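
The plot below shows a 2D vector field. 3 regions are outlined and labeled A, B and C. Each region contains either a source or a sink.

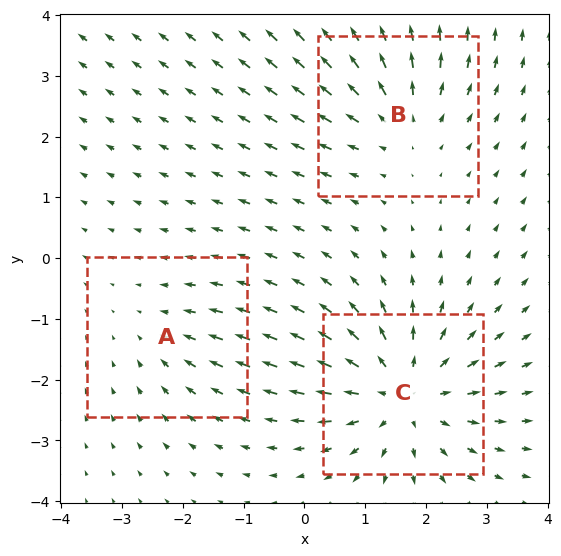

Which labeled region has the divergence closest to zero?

A

Divergence at each region's feature centre — A: about -2, B: about +3, C: about +4. Region A is closest to zero.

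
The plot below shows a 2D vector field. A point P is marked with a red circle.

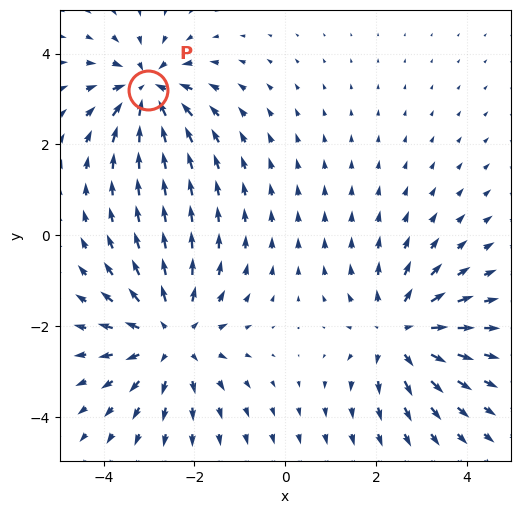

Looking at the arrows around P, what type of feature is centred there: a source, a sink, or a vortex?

sink

At P (-3.0, 3.2) the arrows converge inward. Divergence about -4, curl ≈0 — negative divergence with near-zero curl is a sink.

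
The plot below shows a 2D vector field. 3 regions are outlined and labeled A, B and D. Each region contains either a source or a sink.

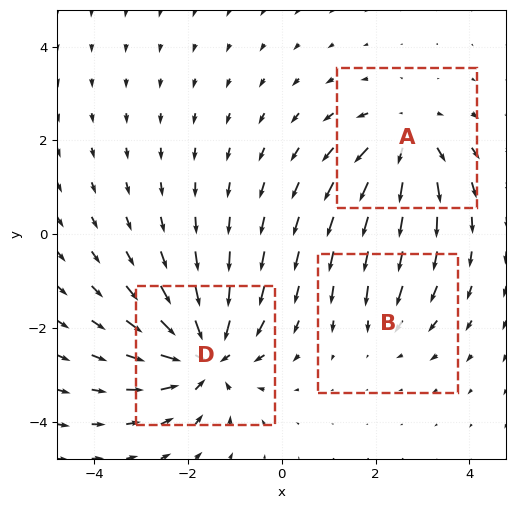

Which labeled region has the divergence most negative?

D

Divergence at each region's feature centre — A: about +4, B: about -2, D: about -5. Region D is most negative.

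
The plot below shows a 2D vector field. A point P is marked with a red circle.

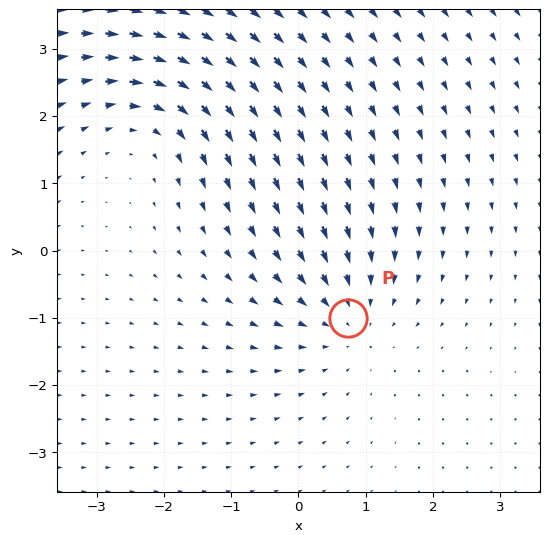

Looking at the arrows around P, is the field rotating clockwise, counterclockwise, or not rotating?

Near P at (0.7, -1.0) the arrows show no circulation. The curl there is ≈0.

not rotating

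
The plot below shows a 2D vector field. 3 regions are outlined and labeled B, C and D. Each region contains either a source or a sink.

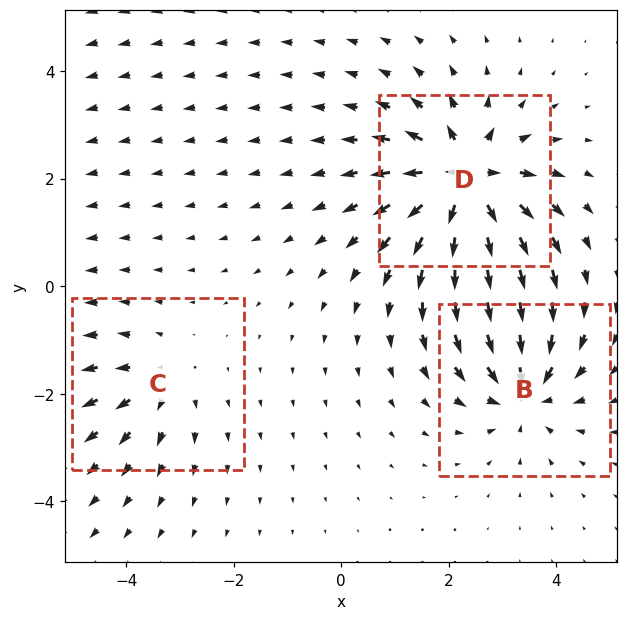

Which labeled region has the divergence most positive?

D

Divergence at each region's feature centre — B: about -4, C: about +3, D: about +6. Region D is most positive.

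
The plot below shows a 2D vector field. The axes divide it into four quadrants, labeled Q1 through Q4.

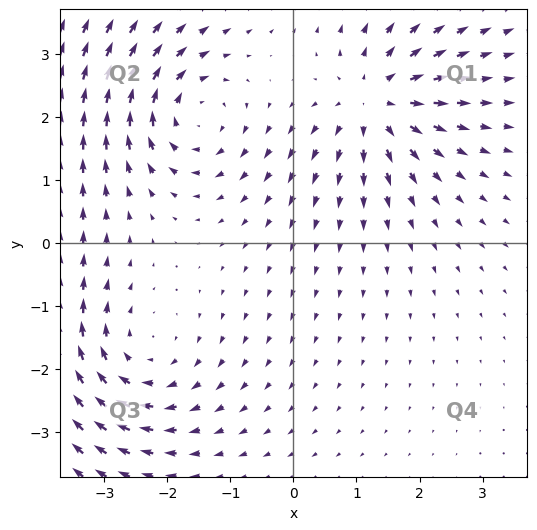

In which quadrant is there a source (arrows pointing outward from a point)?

The source sits at approximately (1.3, 2.2), which lies in quadrant Q1. The divergence there is about +5, positive as expected for a source.

Q1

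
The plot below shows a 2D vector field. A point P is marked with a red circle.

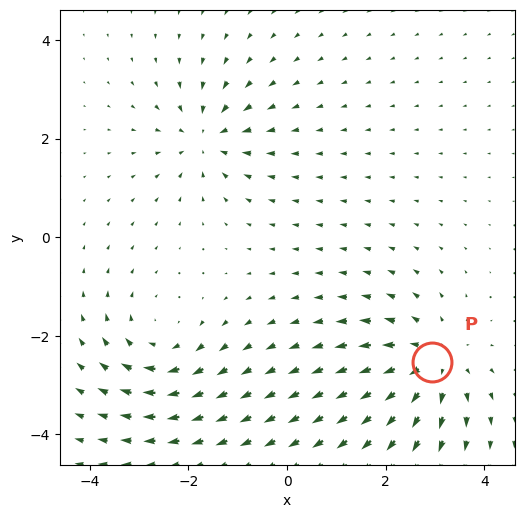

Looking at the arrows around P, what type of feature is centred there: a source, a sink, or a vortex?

At P (2.9, -2.5) the arrows spread outward. Divergence about +4, curl ≈0 — positive divergence with near-zero curl is a source.

source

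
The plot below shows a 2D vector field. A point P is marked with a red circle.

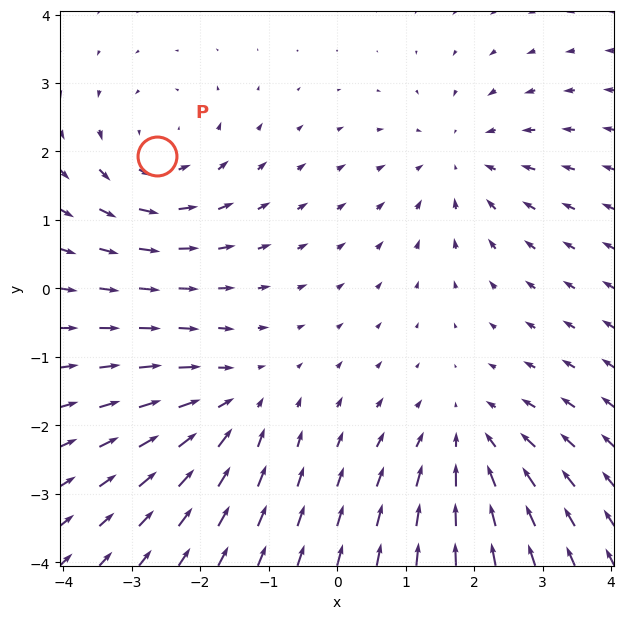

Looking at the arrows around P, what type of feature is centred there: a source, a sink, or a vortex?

At P (-2.6, 1.9) the arrows circulate counterclockwise. Divergence ≈0, curl about +4 — near-zero divergence with nonzero curl is a vortex.

vortex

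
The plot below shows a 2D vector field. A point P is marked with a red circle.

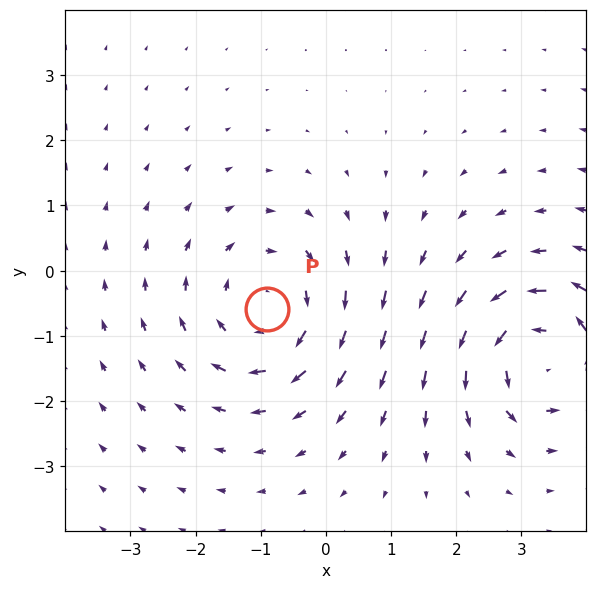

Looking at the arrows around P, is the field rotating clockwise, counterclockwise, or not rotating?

clockwise

Near P at (-0.9, -0.6) the arrows circulate clockwise. The curl (z-component) there is about -3; negative curl means clockwise rotation.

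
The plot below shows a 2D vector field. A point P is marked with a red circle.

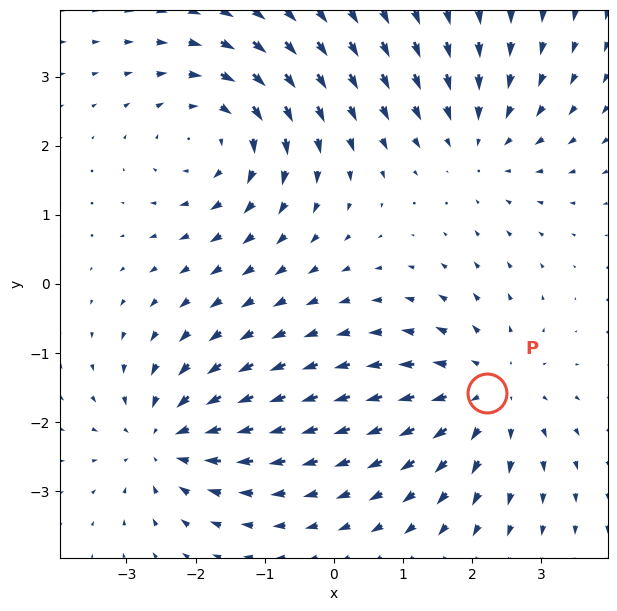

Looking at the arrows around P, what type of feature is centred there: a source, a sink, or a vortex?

source

At P (2.2, -1.6) the arrows spread outward. Divergence about +4, curl ≈0 — positive divergence with near-zero curl is a source.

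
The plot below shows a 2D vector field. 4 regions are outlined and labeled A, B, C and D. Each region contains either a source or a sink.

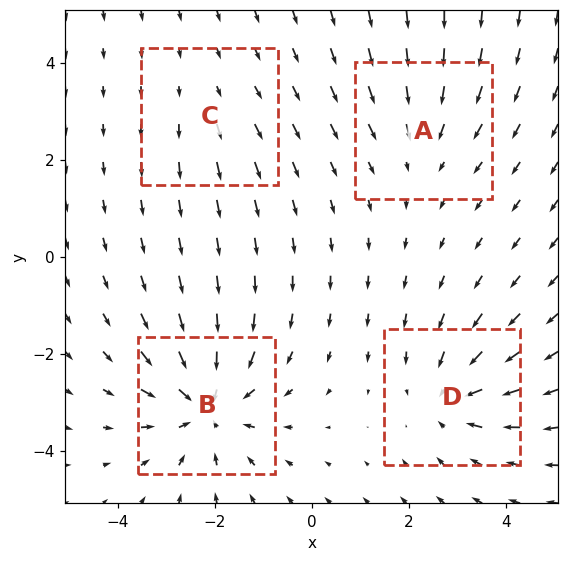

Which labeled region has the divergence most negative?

Divergence at each region's feature centre — A: about -3, B: about -6, C: about +2, D: about -4. Region B is most negative.

B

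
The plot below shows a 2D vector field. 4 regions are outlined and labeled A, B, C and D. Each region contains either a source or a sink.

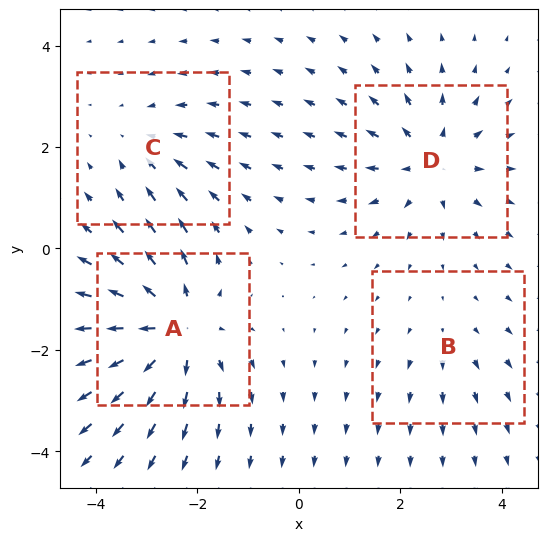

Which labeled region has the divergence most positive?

A

Divergence at each region's feature centre — A: about +7, B: about +2, C: about -3, D: about +5. Region A is most positive.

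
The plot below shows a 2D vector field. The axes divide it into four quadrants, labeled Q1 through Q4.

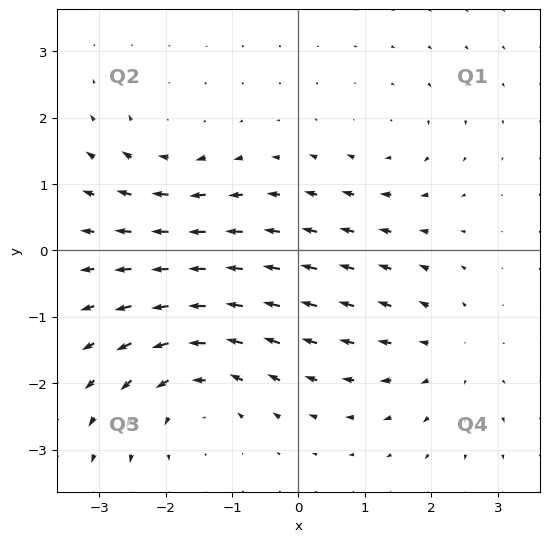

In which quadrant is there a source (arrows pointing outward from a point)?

The source sits at approximately (2.3, -1.5), which lies in quadrant Q4. The divergence there is about +3, positive as expected for a source.

Q4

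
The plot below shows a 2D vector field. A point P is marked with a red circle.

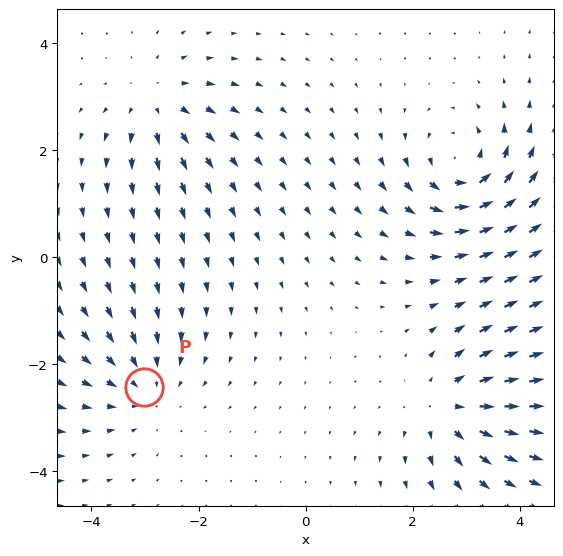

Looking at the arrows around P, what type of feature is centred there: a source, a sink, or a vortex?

At P (-3.0, -2.4) the arrows converge inward. Divergence about -3, curl ≈0 — negative divergence with near-zero curl is a sink.

sink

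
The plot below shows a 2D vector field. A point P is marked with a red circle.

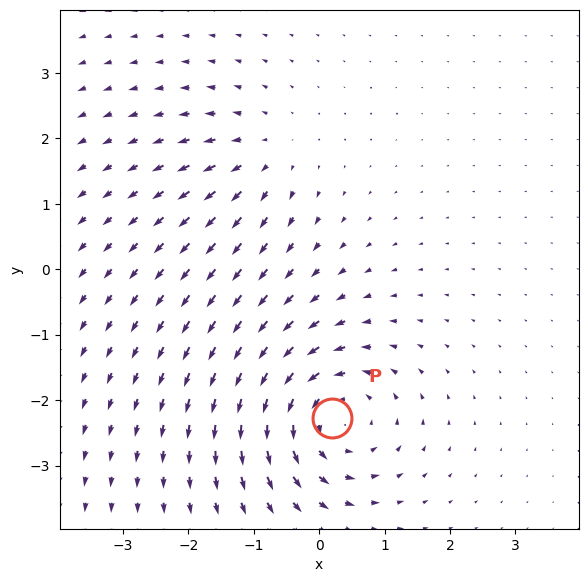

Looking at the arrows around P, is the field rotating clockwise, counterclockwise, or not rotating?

Near P at (0.2, -2.3) the arrows circulate counterclockwise. The curl (z-component) there is about +5; positive curl means counterclockwise rotation.

counterclockwise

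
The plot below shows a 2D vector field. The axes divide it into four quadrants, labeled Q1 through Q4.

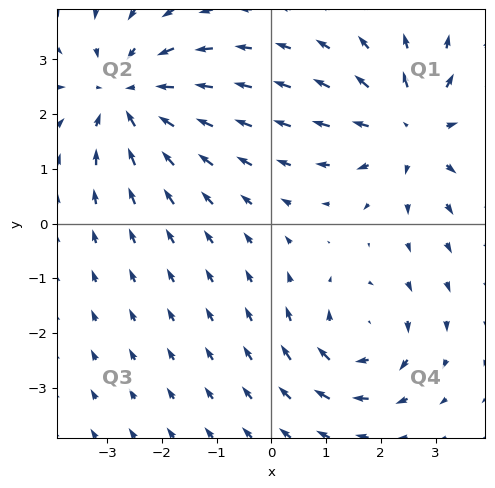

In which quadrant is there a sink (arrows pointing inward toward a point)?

The sink sits at approximately (-2.6, 2.3), which lies in quadrant Q2. The divergence there is about -4, negative as expected for a sink.

Q2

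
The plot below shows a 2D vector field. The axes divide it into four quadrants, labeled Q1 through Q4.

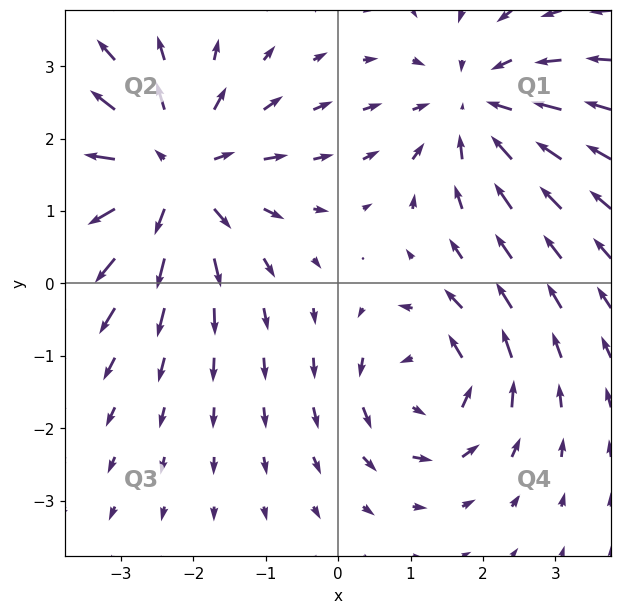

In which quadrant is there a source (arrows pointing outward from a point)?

The source sits at approximately (-2.3, 1.5), which lies in quadrant Q2. The divergence there is about +4, positive as expected for a source.

Q2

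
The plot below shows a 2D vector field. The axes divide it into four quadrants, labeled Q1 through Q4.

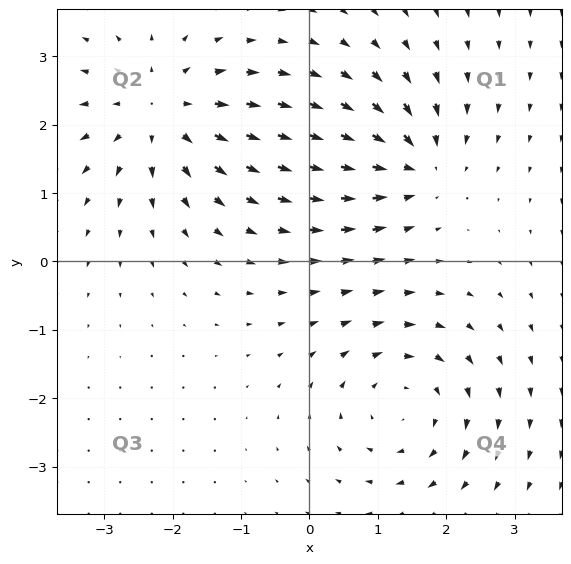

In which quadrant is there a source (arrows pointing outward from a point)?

The source sits at approximately (-2.2, 2.2), which lies in quadrant Q2. The divergence there is about +5, positive as expected for a source.

Q2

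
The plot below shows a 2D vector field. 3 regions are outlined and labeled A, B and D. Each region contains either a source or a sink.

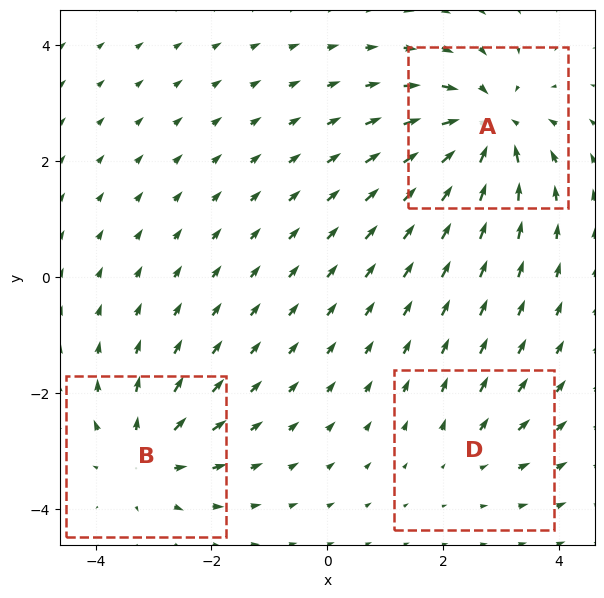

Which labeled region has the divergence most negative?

Divergence at each region's feature centre — A: about -5, B: about +4, D: about +2. Region A is most negative.

A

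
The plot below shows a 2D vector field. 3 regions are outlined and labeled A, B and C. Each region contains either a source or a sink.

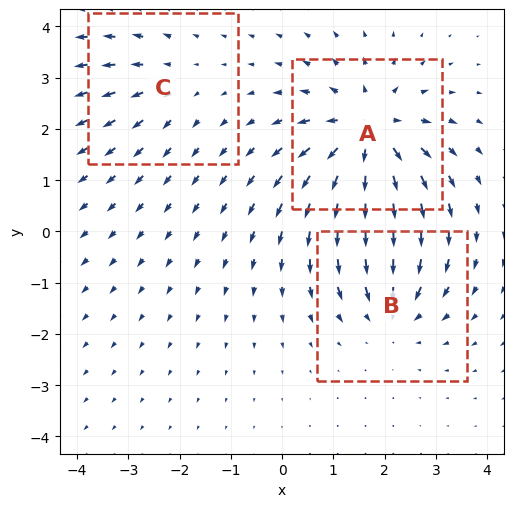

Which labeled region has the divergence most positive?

A

Divergence at each region's feature centre — A: about +5, B: about -3, C: about +2. Region A is most positive.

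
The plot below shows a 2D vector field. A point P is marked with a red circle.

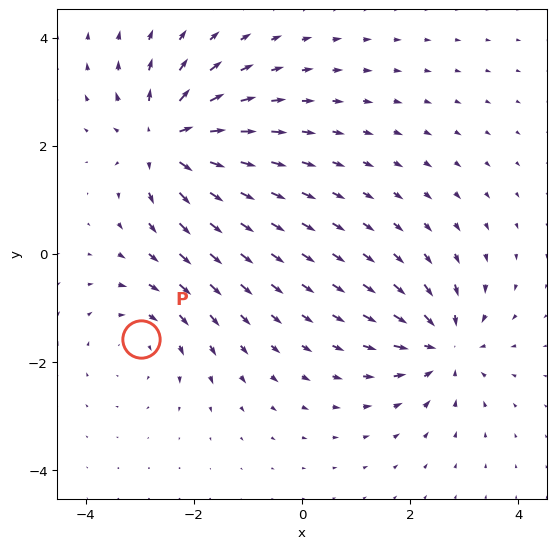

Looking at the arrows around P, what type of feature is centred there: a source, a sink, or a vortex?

At P (-3.0, -1.6) the arrows circulate clockwise. Divergence ≈0, curl about -3 — near-zero divergence with nonzero curl is a vortex.

vortex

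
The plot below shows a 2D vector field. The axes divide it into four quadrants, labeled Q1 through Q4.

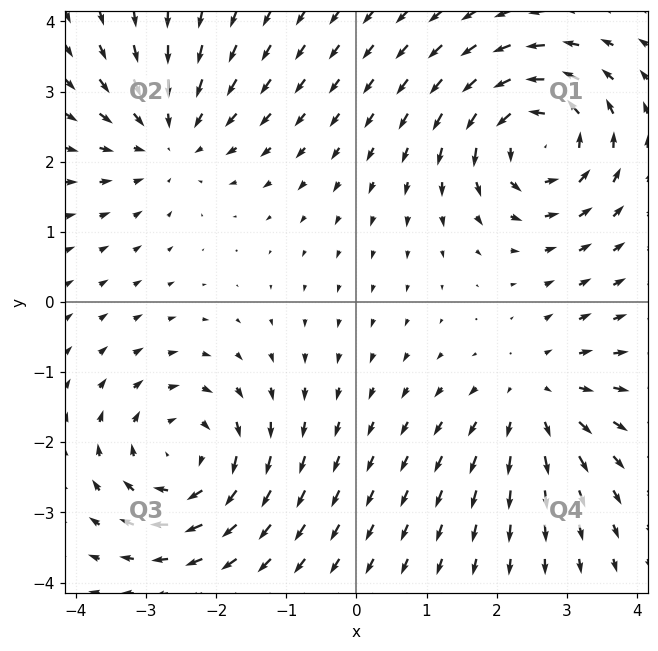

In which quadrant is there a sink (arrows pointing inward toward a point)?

Q2

The sink sits at approximately (-2.7, 2.3), which lies in quadrant Q2. The divergence there is about -4, negative as expected for a sink.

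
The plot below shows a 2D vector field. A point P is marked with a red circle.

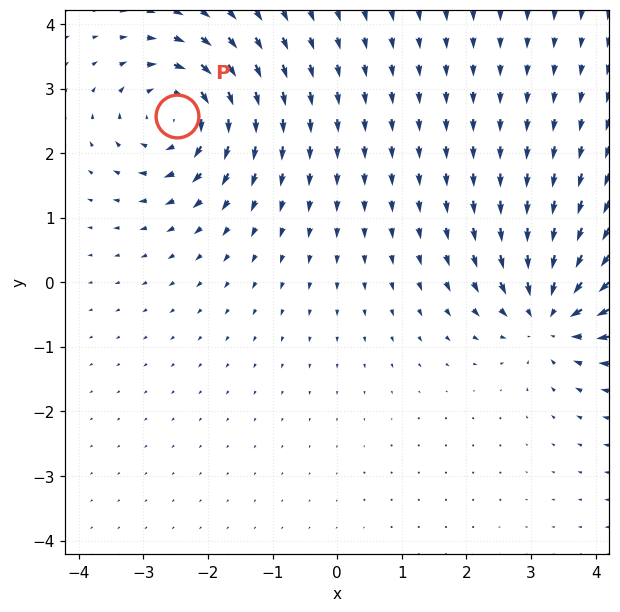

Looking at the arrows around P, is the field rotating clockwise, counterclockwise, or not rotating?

clockwise

Near P at (-2.5, 2.6) the arrows circulate clockwise. The curl (z-component) there is about -4; negative curl means clockwise rotation.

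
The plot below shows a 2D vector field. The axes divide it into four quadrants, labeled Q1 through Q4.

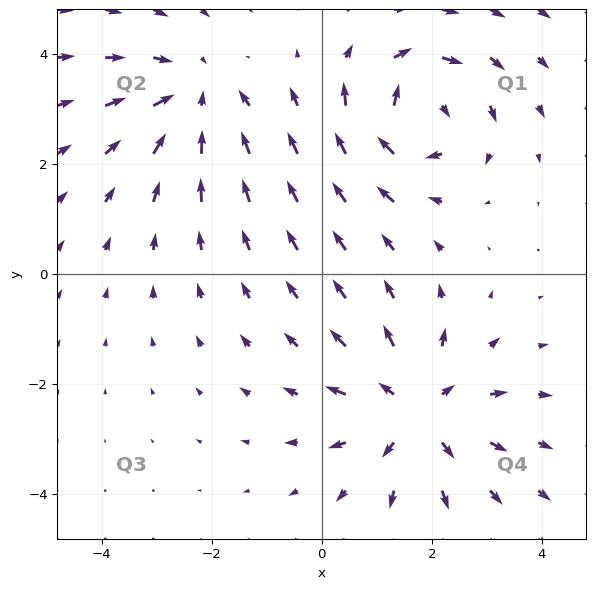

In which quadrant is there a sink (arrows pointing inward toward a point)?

Q2

The sink sits at approximately (-2.3, 3.2), which lies in quadrant Q2. The divergence there is about -3, negative as expected for a sink.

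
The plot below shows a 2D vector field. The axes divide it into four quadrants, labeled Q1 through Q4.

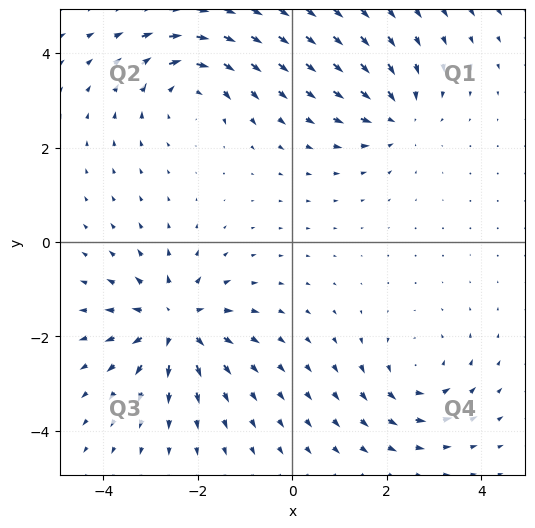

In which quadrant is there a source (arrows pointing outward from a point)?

The source sits at approximately (-2.5, -1.7), which lies in quadrant Q3. The divergence there is about +5, positive as expected for a source.

Q3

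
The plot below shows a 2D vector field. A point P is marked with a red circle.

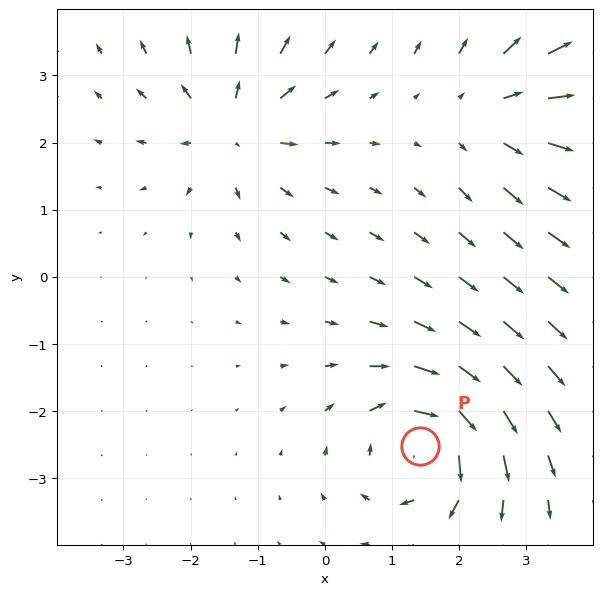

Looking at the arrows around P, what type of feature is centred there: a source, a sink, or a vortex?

vortex

At P (1.4, -2.5) the arrows circulate clockwise. Divergence ≈0, curl about -6 — near-zero divergence with nonzero curl is a vortex.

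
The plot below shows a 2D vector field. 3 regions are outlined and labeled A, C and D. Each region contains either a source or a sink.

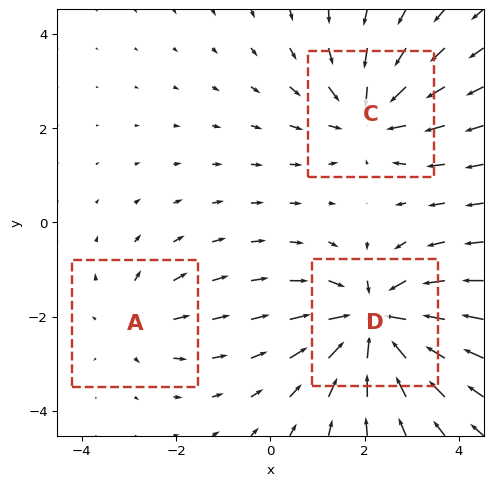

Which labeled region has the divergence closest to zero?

A

Divergence at each region's feature centre — A: about +2, C: about -3, D: about -5. Region A is closest to zero.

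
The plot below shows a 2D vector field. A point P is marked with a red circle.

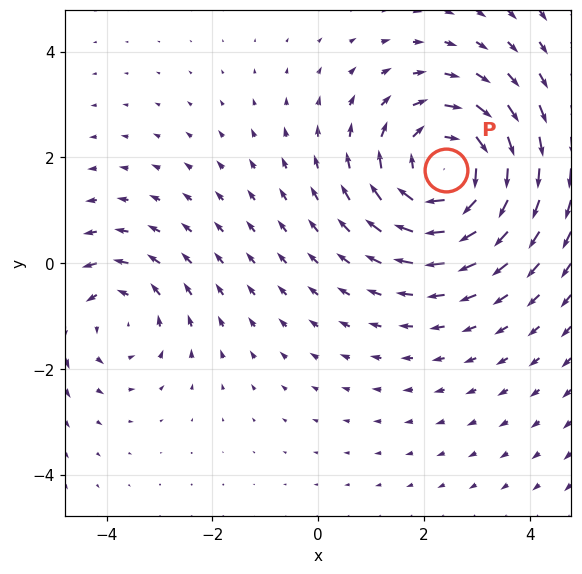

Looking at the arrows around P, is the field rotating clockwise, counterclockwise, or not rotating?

clockwise

Near P at (2.4, 1.8) the arrows circulate clockwise. The curl (z-component) there is about -4; negative curl means clockwise rotation.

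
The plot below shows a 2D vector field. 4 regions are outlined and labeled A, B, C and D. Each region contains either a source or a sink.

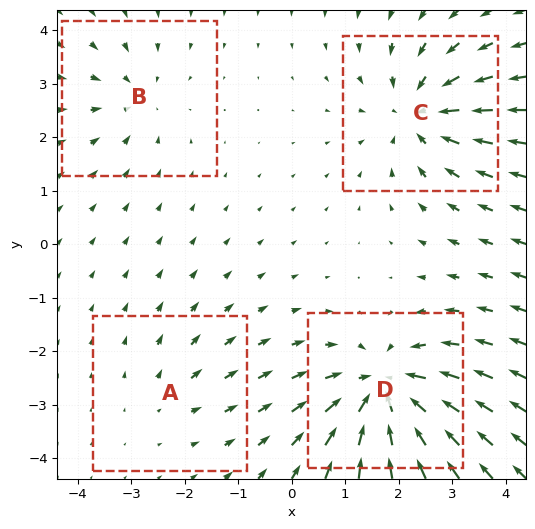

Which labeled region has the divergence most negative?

Divergence at each region's feature centre — A: about +2, B: about -3, C: about -5, D: about -7. Region D is most negative.

D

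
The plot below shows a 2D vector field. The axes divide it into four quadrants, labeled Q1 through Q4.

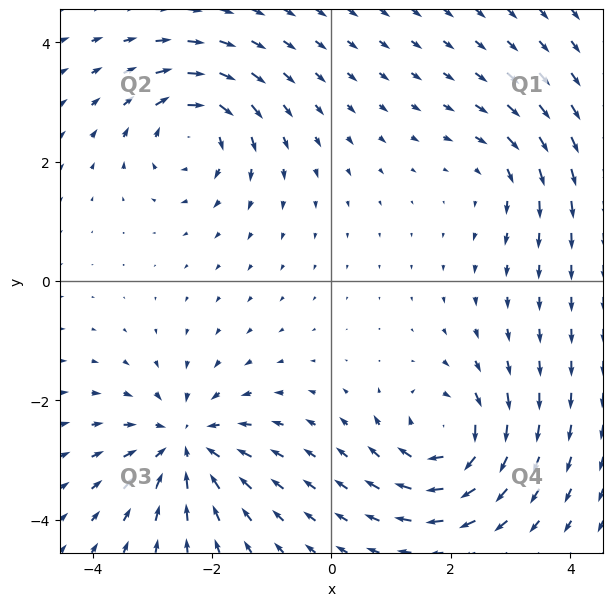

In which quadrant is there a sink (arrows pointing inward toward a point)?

Q3

The sink sits at approximately (-2.5, -2.7), which lies in quadrant Q3. The divergence there is about -6, negative as expected for a sink.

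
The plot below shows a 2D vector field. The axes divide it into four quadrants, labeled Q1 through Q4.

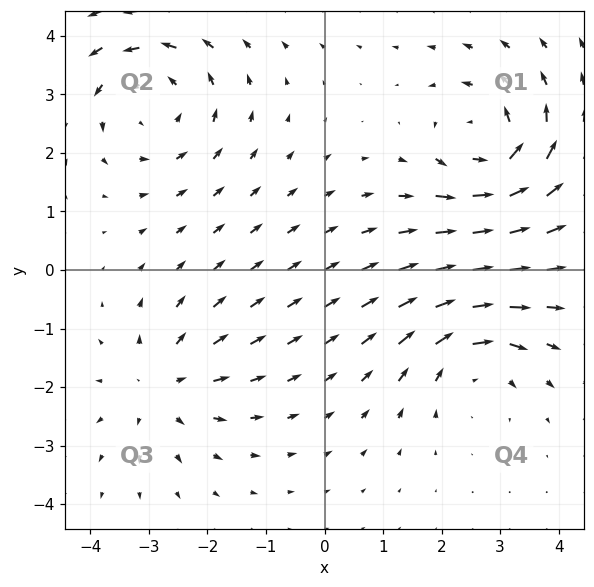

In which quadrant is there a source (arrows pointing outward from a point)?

The source sits at approximately (-2.8, -2.0), which lies in quadrant Q3. The divergence there is about +3, positive as expected for a source.

Q3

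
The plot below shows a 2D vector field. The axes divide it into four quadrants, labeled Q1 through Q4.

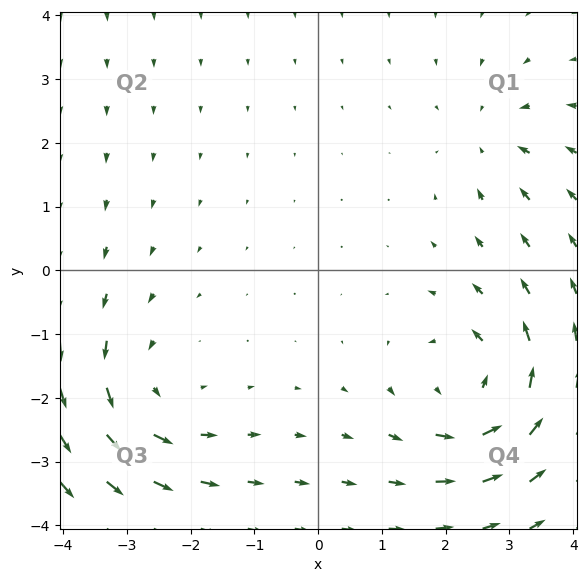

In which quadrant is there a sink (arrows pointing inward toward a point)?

Q1

The sink sits at approximately (2.7, 2.1), which lies in quadrant Q1. The divergence there is about -3, negative as expected for a sink.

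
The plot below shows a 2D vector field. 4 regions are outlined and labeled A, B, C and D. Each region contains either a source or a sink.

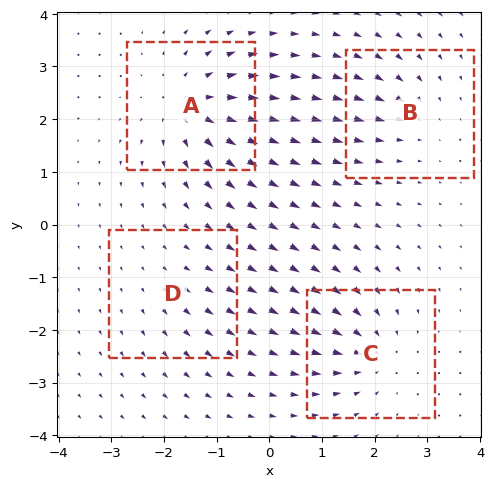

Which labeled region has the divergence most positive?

A

Divergence at each region's feature centre — A: about +7, B: about -3, C: about -5, D: about +2. Region A is most positive.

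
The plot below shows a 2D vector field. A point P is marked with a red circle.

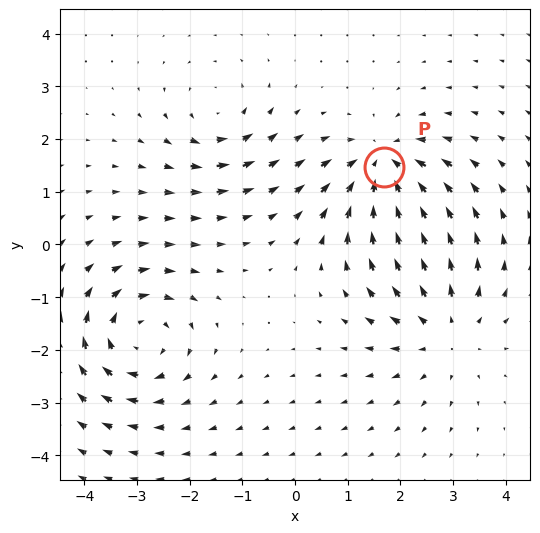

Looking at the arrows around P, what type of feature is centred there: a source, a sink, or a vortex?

sink

At P (1.7, 1.5) the arrows converge inward. Divergence about -5, curl ≈0 — negative divergence with near-zero curl is a sink.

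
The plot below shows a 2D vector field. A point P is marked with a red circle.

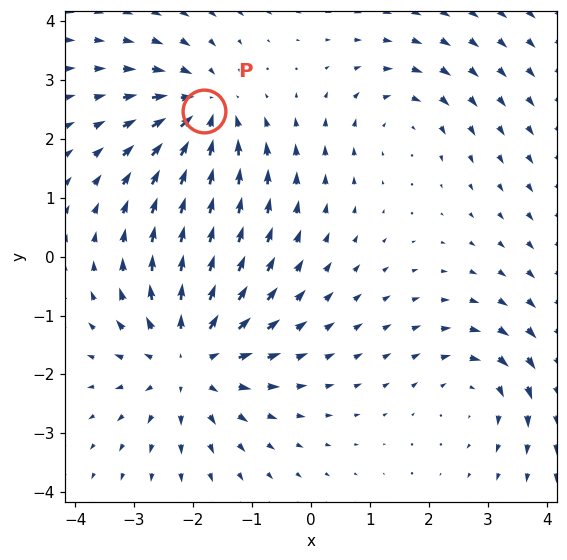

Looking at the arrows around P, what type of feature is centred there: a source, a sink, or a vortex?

At P (-1.8, 2.5) the arrows converge inward. Divergence about -4, curl ≈0 — negative divergence with near-zero curl is a sink.

sink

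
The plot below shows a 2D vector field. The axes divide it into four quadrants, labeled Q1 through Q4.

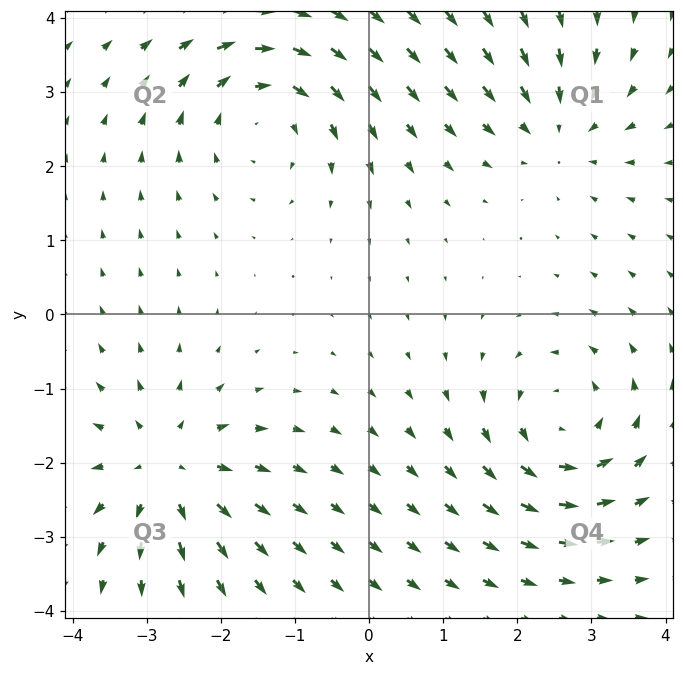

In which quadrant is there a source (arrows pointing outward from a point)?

Q3

The source sits at approximately (-2.7, -2.1), which lies in quadrant Q3. The divergence there is about +4, positive as expected for a source.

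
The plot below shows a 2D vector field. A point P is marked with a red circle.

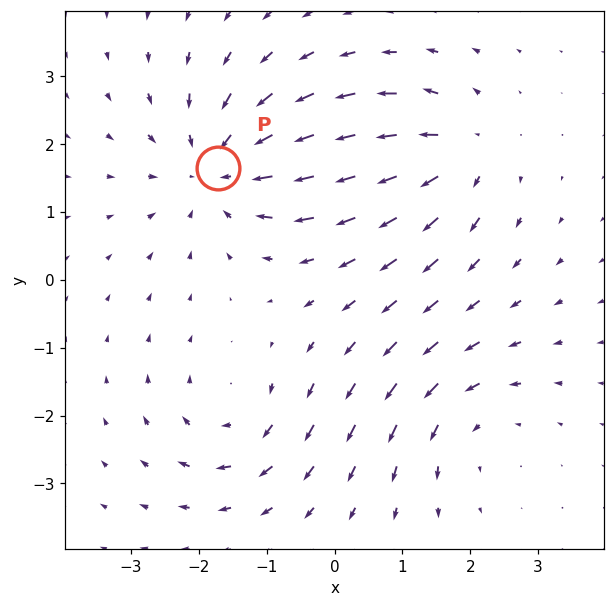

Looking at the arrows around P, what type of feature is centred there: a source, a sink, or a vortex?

At P (-1.7, 1.6) the arrows converge inward. Divergence about -4, curl ≈0 — negative divergence with near-zero curl is a sink.

sink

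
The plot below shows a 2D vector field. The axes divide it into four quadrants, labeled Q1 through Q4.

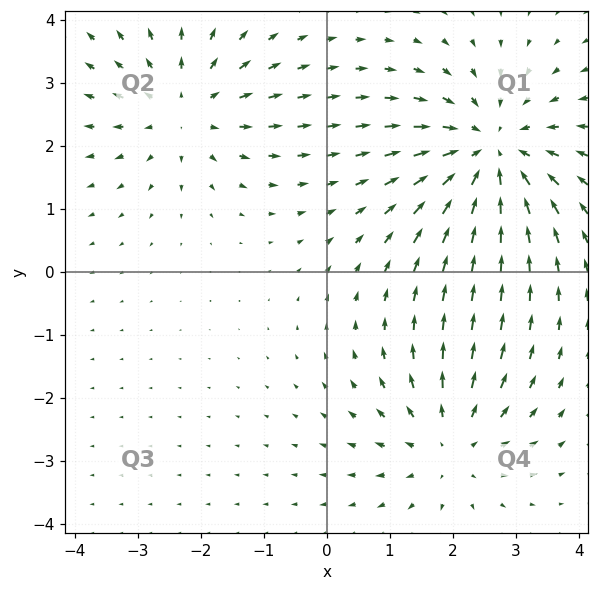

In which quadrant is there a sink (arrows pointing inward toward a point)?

The sink sits at approximately (2.6, 1.9), which lies in quadrant Q1. The divergence there is about -4, negative as expected for a sink.

Q1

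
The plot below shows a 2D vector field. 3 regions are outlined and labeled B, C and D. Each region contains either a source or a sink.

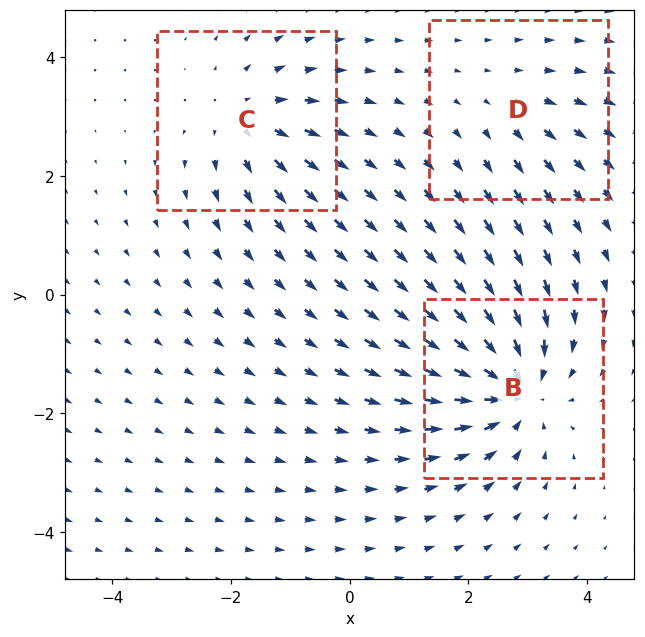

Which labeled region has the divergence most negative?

Divergence at each region's feature centre — B: about -5, C: about +3, D: about +2. Region B is most negative.

B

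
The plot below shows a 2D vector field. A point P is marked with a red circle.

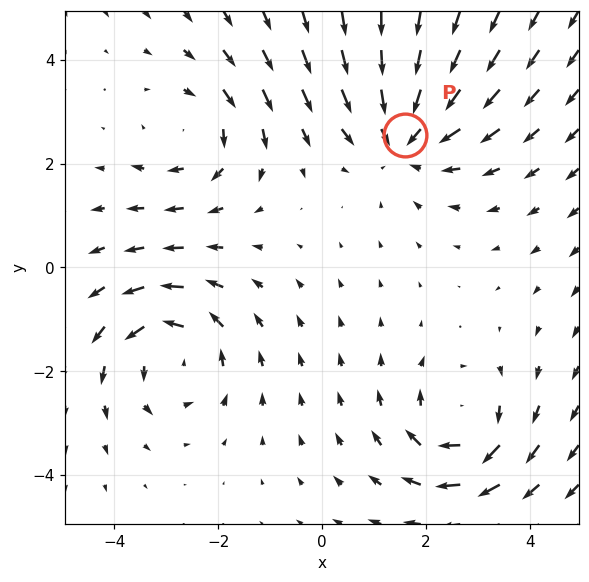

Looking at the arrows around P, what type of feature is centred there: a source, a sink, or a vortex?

At P (1.6, 2.6) the arrows converge inward. Divergence about -4, curl ≈0 — negative divergence with near-zero curl is a sink.

sink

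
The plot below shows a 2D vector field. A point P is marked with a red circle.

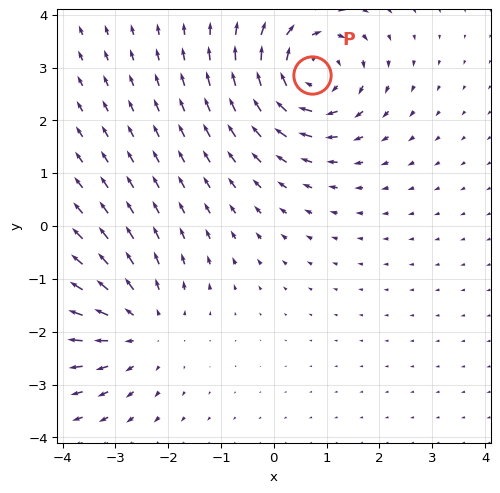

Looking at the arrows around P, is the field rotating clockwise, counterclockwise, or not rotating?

clockwise

Near P at (0.7, 2.9) the arrows circulate clockwise. The curl (z-component) there is about -6; negative curl means clockwise rotation.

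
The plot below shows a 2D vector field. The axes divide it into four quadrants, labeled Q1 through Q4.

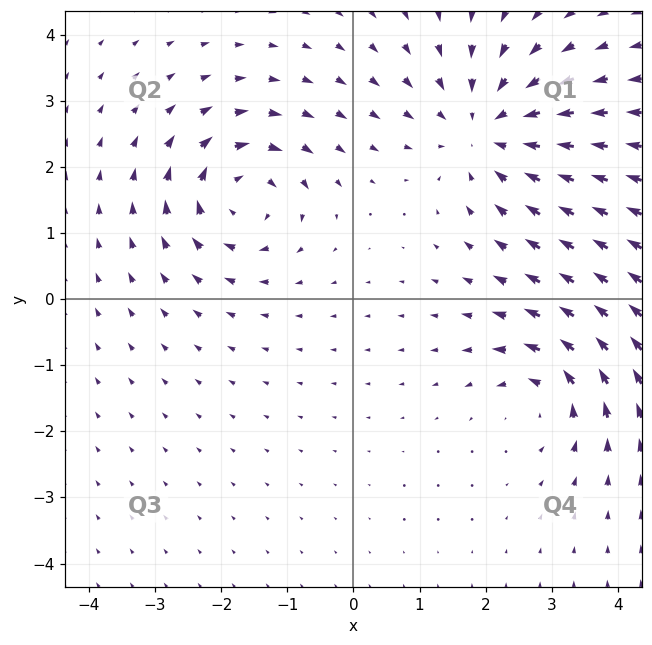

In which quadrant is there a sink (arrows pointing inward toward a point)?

Q1

The sink sits at approximately (2.0, 2.6), which lies in quadrant Q1. The divergence there is about -4, negative as expected for a sink.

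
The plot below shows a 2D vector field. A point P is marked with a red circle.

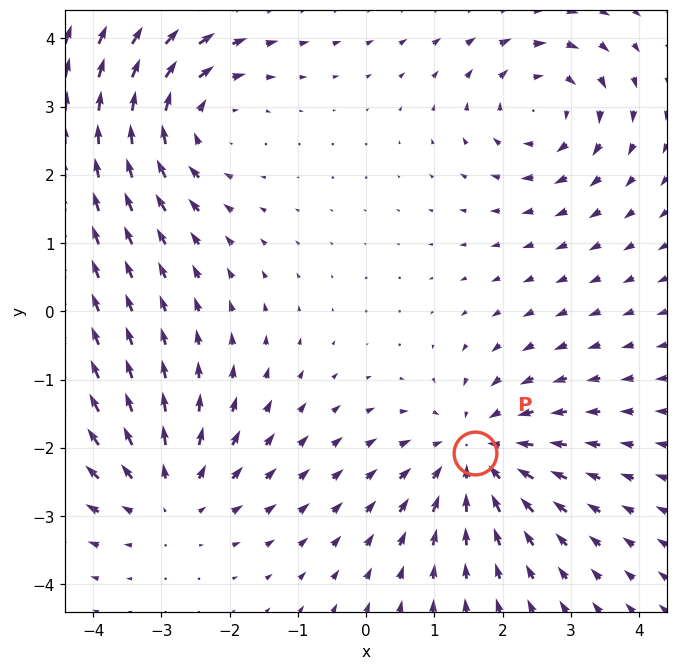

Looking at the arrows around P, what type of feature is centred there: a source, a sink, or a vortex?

At P (1.6, -2.1) the arrows converge inward. Divergence about -4, curl ≈0 — negative divergence with near-zero curl is a sink.

sink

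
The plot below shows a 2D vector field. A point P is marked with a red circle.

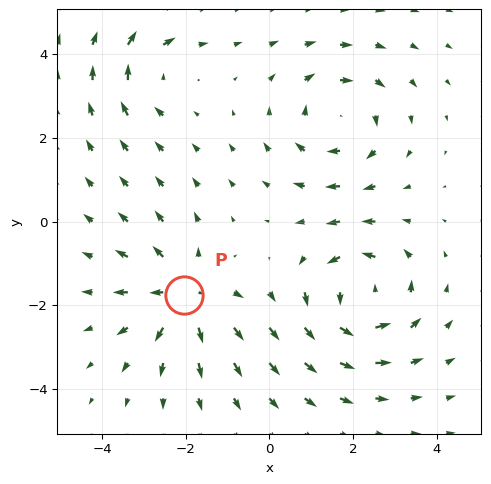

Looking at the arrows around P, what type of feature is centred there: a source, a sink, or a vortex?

At P (-2.0, -1.8) the arrows spread outward. Divergence about +4, curl ≈0 — positive divergence with near-zero curl is a source.

source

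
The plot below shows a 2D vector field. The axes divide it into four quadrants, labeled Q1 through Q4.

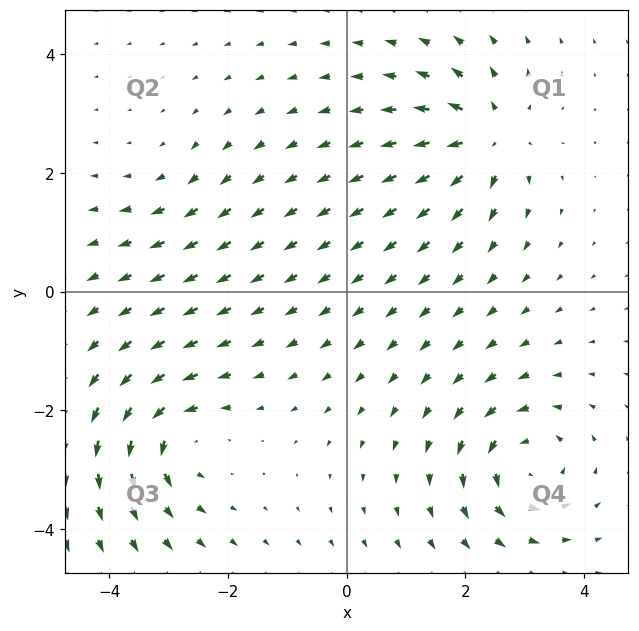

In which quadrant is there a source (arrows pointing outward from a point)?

Q1

The source sits at approximately (2.4, 2.6), which lies in quadrant Q1. The divergence there is about +7, positive as expected for a source.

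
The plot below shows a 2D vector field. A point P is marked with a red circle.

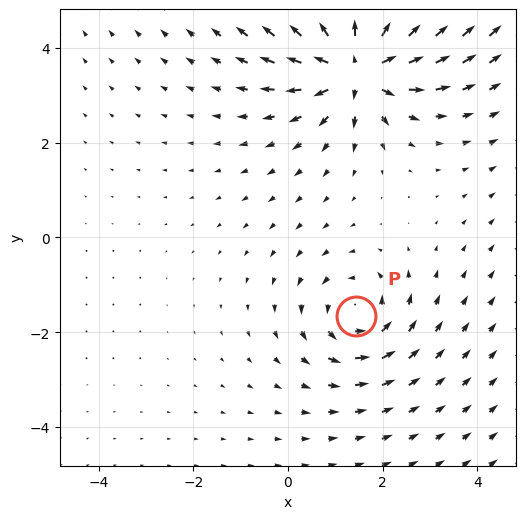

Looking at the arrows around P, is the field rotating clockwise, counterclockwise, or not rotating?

counterclockwise

Near P at (1.4, -1.7) the arrows circulate counterclockwise. The curl (z-component) there is about +3; positive curl means counterclockwise rotation.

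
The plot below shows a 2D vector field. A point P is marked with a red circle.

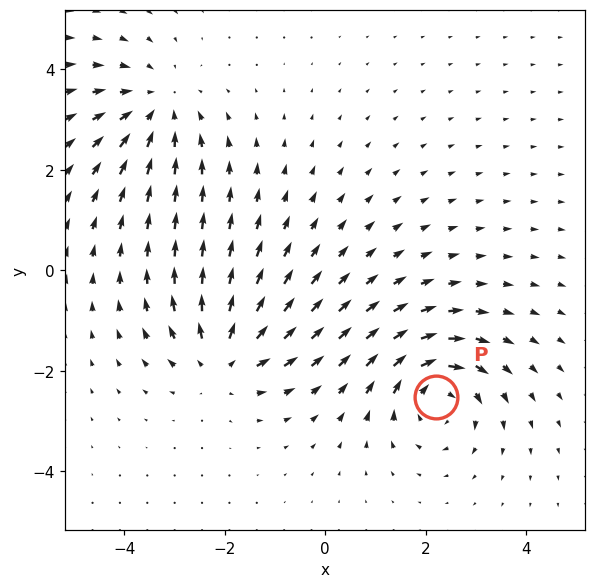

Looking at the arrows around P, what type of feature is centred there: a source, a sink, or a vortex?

At P (2.2, -2.5) the arrows circulate clockwise. Divergence ≈0, curl about -5 — near-zero divergence with nonzero curl is a vortex.

vortex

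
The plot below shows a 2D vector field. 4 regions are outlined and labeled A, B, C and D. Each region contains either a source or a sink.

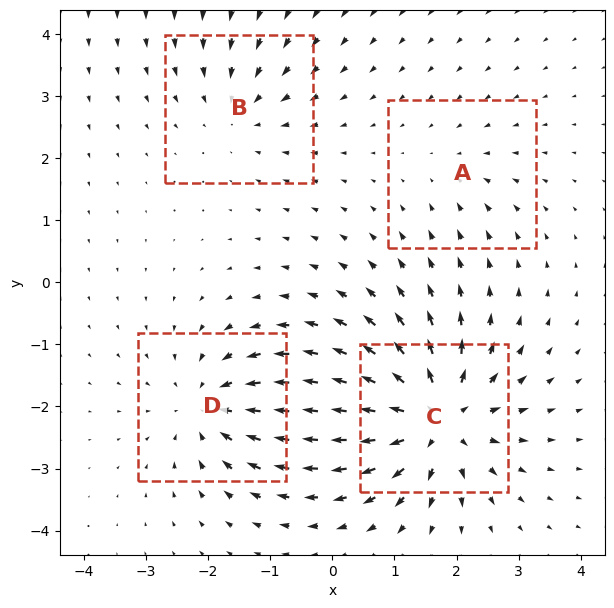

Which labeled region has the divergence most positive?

Divergence at each region's feature centre — A: about -2, B: about -3, C: about +8, D: about -5. Region C is most positive.

C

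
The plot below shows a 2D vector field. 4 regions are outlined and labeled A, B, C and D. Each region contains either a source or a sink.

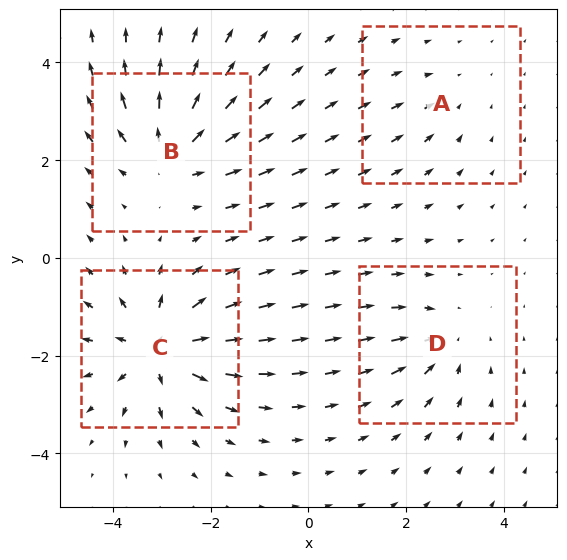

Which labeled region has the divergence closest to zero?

A

Divergence at each region's feature centre — A: about -2, B: about +5, C: about +7, D: about -4. Region A is closest to zero.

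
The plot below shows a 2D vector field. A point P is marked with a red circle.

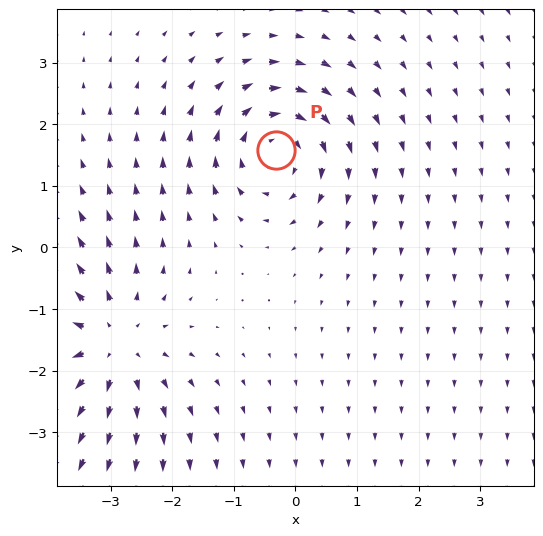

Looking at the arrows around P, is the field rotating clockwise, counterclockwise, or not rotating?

Near P at (-0.3, 1.6) the arrows circulate clockwise. The curl (z-component) there is about -4; negative curl means clockwise rotation.

clockwise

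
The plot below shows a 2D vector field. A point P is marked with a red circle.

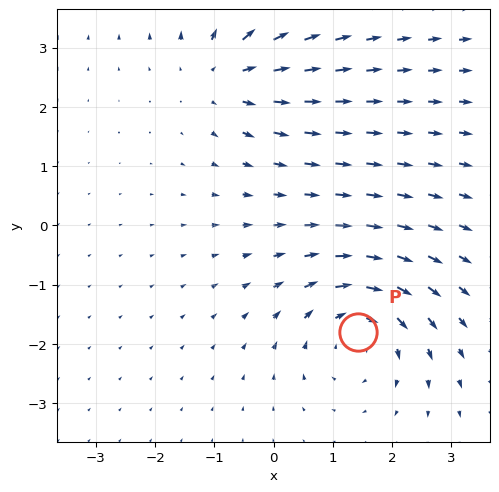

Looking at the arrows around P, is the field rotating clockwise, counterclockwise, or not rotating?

clockwise

Near P at (1.4, -1.8) the arrows circulate clockwise. The curl (z-component) there is about -4; negative curl means clockwise rotation.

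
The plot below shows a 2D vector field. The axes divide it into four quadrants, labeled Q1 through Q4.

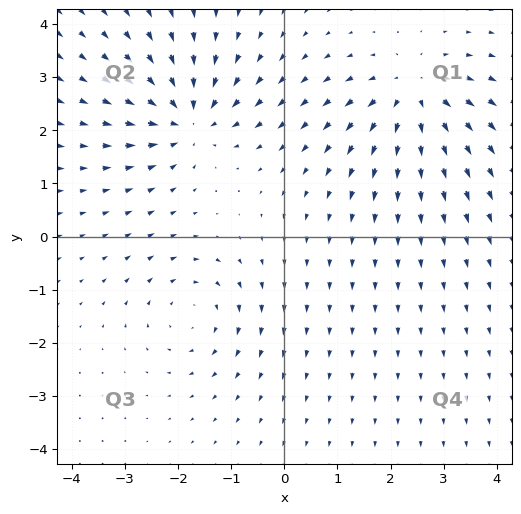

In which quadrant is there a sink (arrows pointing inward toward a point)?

Q2

The sink sits at approximately (-1.8, 2.2), which lies in quadrant Q2. The divergence there is about -4, negative as expected for a sink.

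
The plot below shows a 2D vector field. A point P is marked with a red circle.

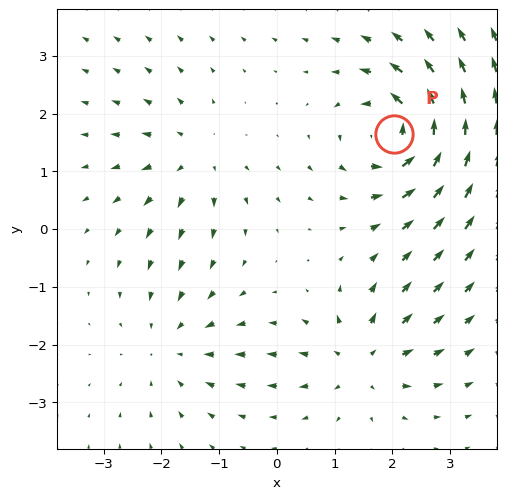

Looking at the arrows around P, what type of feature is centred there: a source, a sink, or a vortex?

At P (2.0, 1.6) the arrows circulate counterclockwise. Divergence ≈0, curl about +7 — near-zero divergence with nonzero curl is a vortex.

vortex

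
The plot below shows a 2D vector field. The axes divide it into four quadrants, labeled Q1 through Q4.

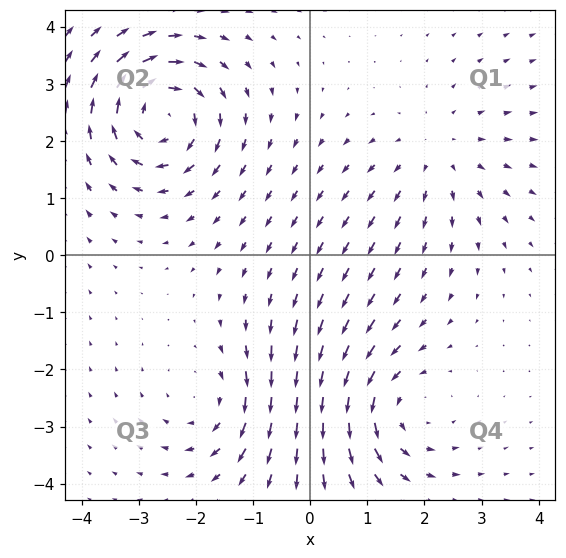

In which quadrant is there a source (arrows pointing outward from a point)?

Q1

The source sits at approximately (2.2, 1.8), which lies in quadrant Q1. The divergence there is about +3, positive as expected for a source.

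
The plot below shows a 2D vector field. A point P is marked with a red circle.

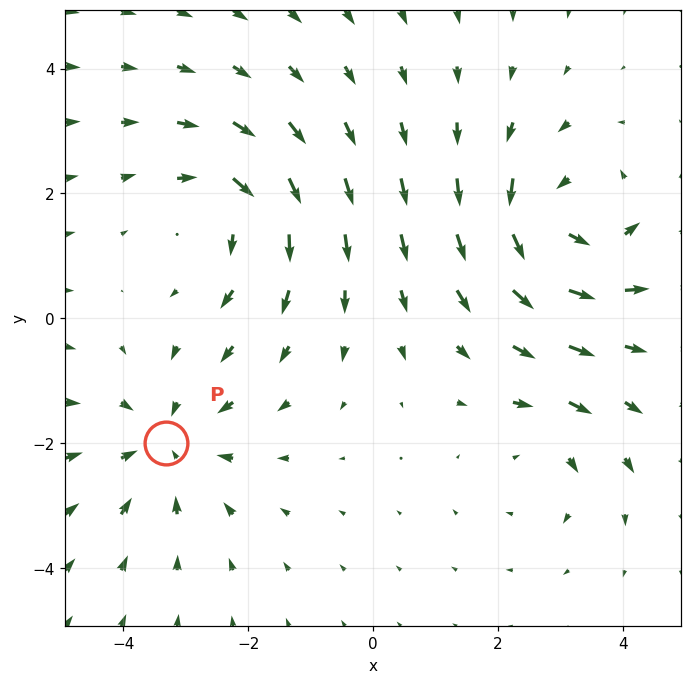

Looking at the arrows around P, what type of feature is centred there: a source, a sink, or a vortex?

sink

At P (-3.3, -2.0) the arrows converge inward. Divergence about -3, curl ≈0 — negative divergence with near-zero curl is a sink.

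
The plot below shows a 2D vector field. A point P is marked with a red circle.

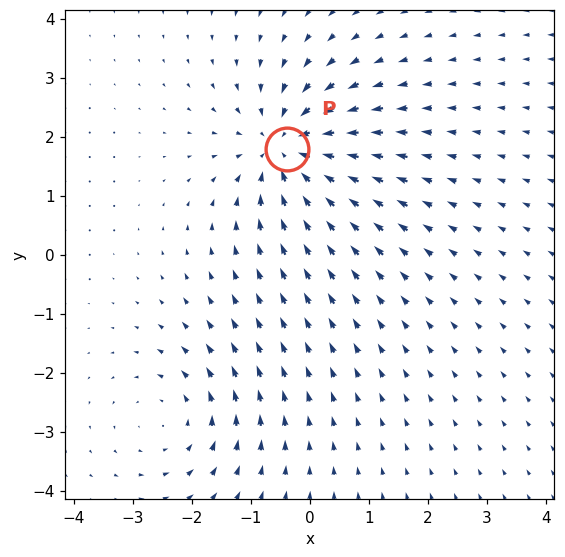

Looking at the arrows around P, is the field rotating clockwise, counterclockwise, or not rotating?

not rotating

Near P at (-0.4, 1.8) the arrows show no circulation. The curl there is ≈0.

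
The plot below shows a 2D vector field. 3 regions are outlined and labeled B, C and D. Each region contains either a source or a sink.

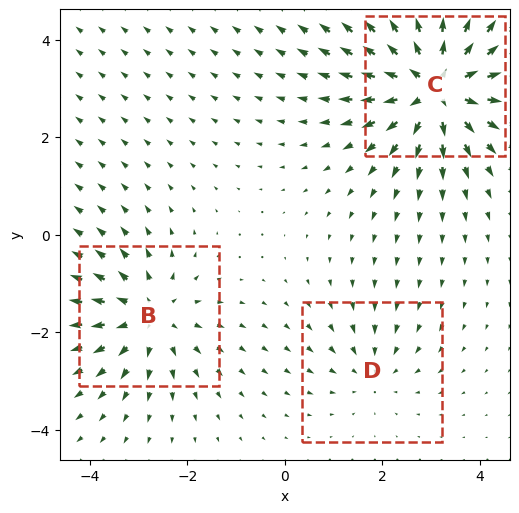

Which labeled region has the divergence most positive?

Divergence at each region's feature centre — B: about +3, C: about +6, D: about -2. Region C is most positive.

C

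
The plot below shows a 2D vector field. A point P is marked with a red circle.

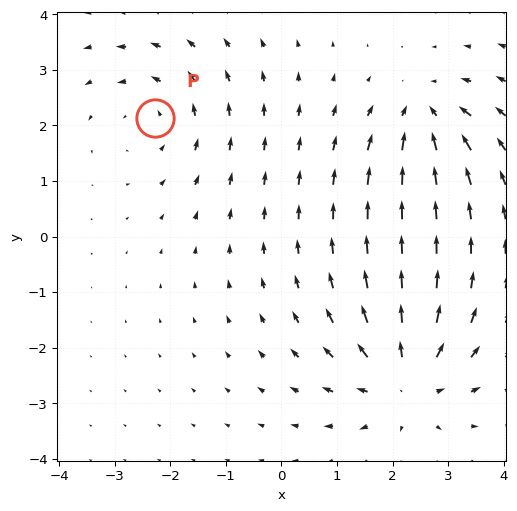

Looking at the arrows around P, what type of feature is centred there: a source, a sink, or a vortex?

At P (-2.3, 2.1) the arrows circulate counterclockwise. Divergence ≈0, curl about +2 — near-zero divergence with nonzero curl is a vortex.

vortex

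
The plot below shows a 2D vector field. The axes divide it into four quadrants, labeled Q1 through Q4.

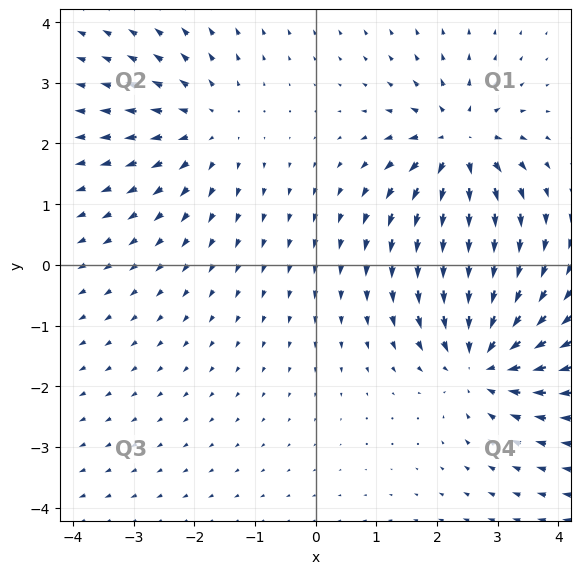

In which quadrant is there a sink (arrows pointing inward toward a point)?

The sink sits at approximately (2.7, -1.5), which lies in quadrant Q4. The divergence there is about -5, negative as expected for a sink.

Q4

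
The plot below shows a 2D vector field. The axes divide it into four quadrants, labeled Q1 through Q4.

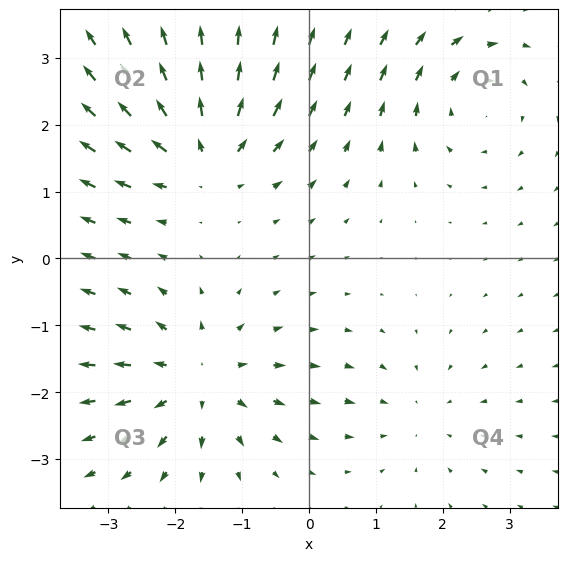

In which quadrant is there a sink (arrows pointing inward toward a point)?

Q4

The sink sits at approximately (1.6, -2.4), which lies in quadrant Q4. The divergence there is about -3, negative as expected for a sink.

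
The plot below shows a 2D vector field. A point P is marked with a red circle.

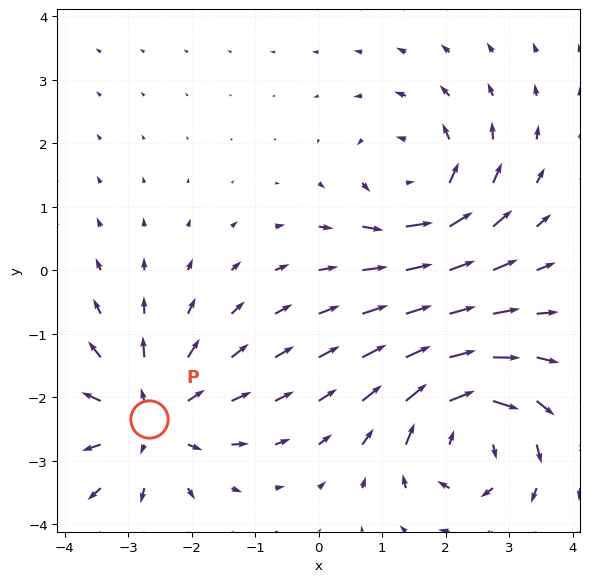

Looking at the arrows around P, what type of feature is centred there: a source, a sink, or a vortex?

At P (-2.7, -2.3) the arrows spread outward. Divergence about +4, curl ≈0 — positive divergence with near-zero curl is a source.

source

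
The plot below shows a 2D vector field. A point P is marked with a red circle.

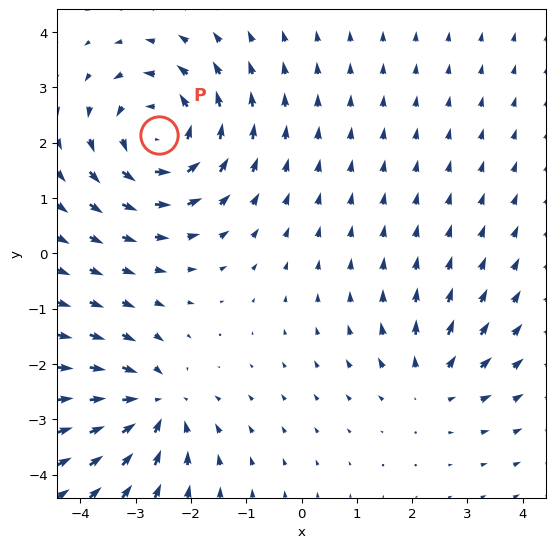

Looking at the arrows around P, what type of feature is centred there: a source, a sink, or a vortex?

At P (-2.6, 2.1) the arrows circulate counterclockwise. Divergence ≈0, curl about +5 — near-zero divergence with nonzero curl is a vortex.

vortex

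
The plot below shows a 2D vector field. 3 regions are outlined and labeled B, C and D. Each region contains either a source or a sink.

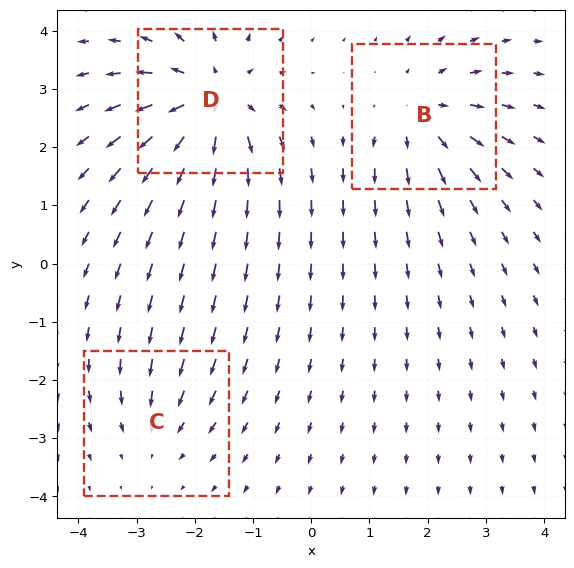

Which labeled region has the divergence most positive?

Divergence at each region's feature centre — B: about +4, C: about -2, D: about +5. Region D is most positive.

D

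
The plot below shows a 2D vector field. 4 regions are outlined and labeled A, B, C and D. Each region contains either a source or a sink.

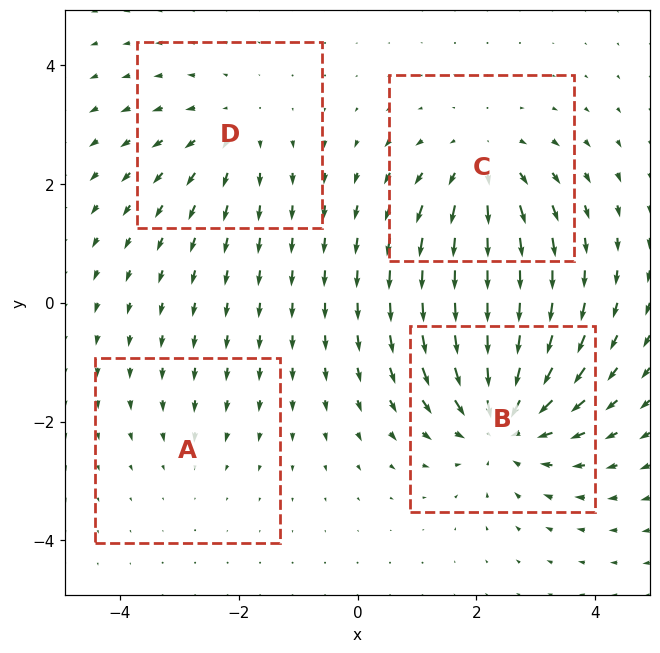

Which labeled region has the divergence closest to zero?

Divergence at each region's feature centre — A: about -2, B: about -6, C: about +4, D: about +3. Region A is closest to zero.

A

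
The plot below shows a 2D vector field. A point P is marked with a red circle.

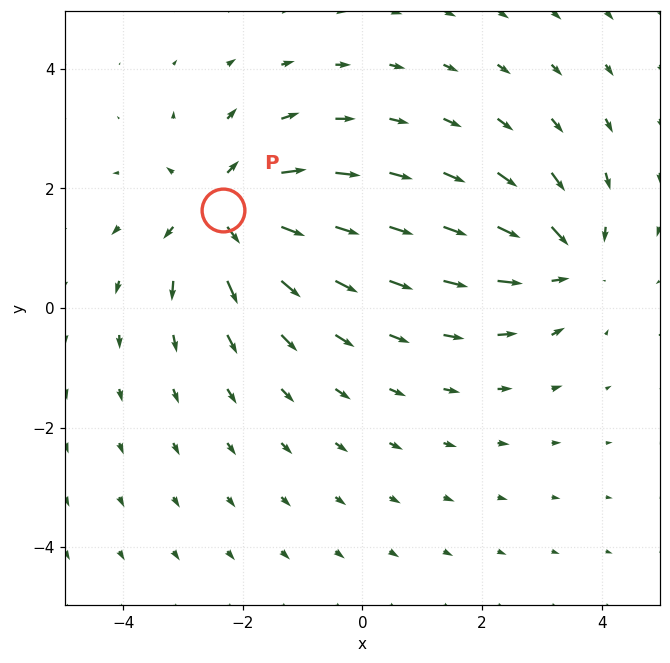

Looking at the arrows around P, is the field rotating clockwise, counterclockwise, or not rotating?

Near P at (-2.3, 1.6) the arrows show no circulation. The curl there is ≈0.

not rotating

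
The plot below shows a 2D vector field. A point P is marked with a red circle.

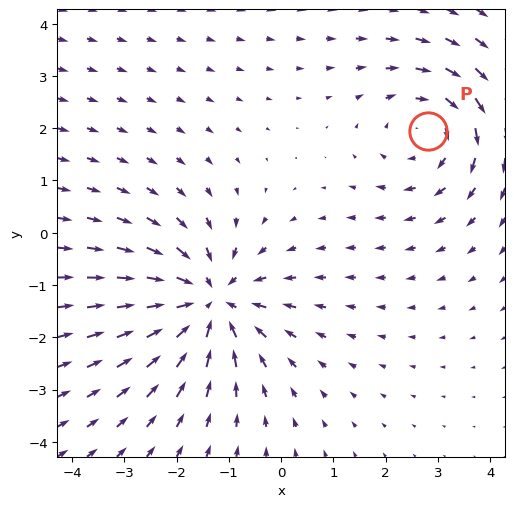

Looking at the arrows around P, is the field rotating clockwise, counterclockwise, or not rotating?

clockwise

Near P at (2.8, 1.9) the arrows circulate clockwise. The curl (z-component) there is about -3; negative curl means clockwise rotation.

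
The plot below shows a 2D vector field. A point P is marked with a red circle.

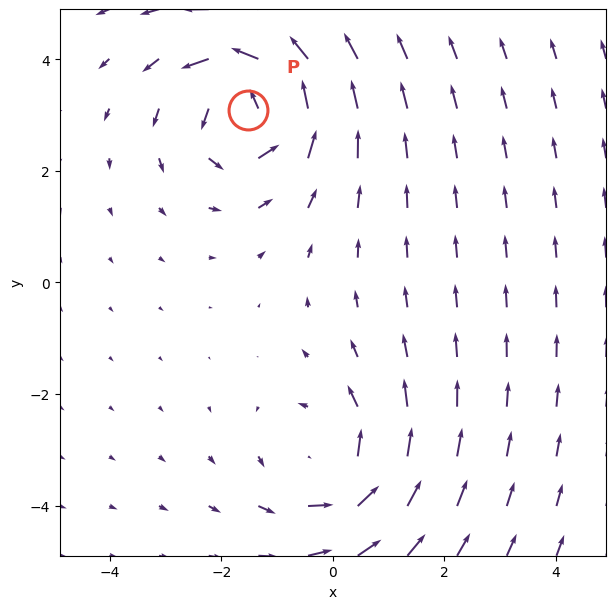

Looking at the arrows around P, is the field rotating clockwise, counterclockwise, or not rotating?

counterclockwise

Near P at (-1.5, 3.1) the arrows circulate counterclockwise. The curl (z-component) there is about +5; positive curl means counterclockwise rotation.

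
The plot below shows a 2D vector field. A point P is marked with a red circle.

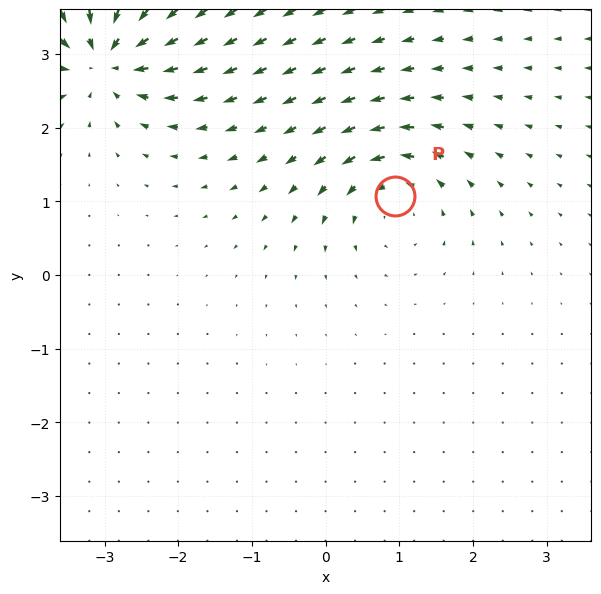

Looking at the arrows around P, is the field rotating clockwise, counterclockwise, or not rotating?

counterclockwise

Near P at (0.9, 1.1) the arrows circulate counterclockwise. The curl (z-component) there is about +5; positive curl means counterclockwise rotation.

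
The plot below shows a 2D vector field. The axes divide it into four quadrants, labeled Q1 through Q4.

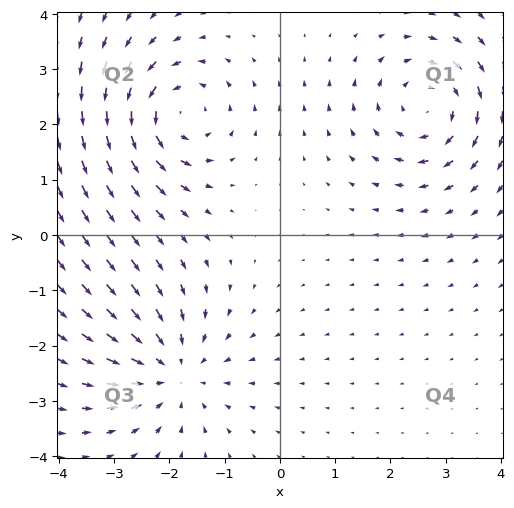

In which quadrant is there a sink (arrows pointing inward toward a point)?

Q3

The sink sits at approximately (-1.9, -2.5), which lies in quadrant Q3. The divergence there is about -4, negative as expected for a sink.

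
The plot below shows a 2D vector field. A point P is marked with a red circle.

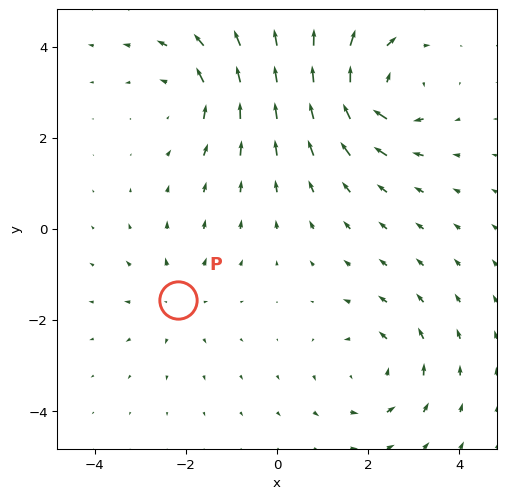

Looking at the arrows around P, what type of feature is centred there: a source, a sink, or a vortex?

source

At P (-2.2, -1.6) the arrows spread outward. Divergence about +3, curl ≈0 — positive divergence with near-zero curl is a source.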